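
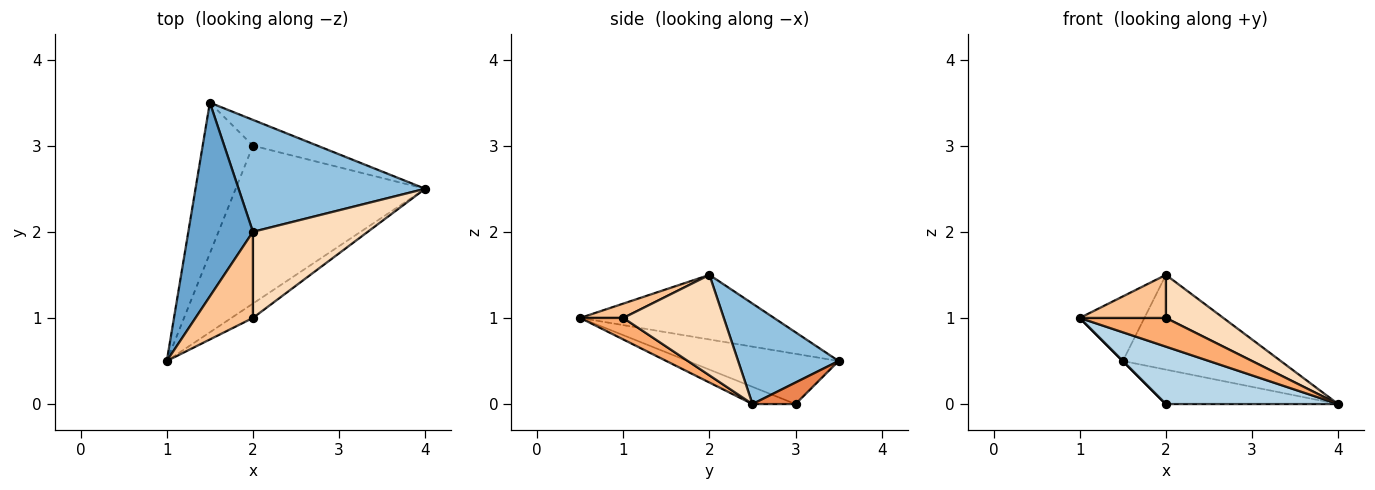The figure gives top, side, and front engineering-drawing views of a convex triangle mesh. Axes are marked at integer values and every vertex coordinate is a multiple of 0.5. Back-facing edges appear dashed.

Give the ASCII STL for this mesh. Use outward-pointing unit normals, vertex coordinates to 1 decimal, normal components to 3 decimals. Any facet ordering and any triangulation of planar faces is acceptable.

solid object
 facet normal -0.688 0.229 0.688
  outer loop
   vertex 2.0 2.0 1.5
   vertex 1.5 3.5 0.5
   vertex 1.0 0.5 1.0
  endloop
 endfacet
 facet normal 0.380 0.597 0.706
  outer loop
   vertex 2.0 2.0 1.5
   vertex 4.0 2.5 0.0
   vertex 1.5 3.5 0.5
  endloop
 endfacet
 facet normal -0.085 -0.341 -0.936
  outer loop
   vertex 2.0 3.0 0.0
   vertex 4.0 2.5 0.0
   vertex 1.0 0.5 1.0
  endloop
 endfacet
 facet normal -0.707 0.000 -0.707
  outer loop
   vertex 2.0 3.0 0.0
   vertex 1.0 0.5 1.0
   vertex 1.5 3.5 0.5
  endloop
 endfacet
 facet normal 0.196 0.784 -0.588
  outer loop
   vertex 2.0 3.0 0.0
   vertex 1.5 3.5 0.5
   vertex 4.0 2.5 0.0
  endloop
 endfacet
 facet normal 0.408 -0.816 -0.408
  outer loop
   vertex 2.0 1.0 1.0
   vertex 1.0 0.5 1.0
   vertex 4.0 2.5 0.0
  endloop
 endfacet
 facet normal 0.218 -0.436 0.873
  outer loop
   vertex 2.0 1.0 1.0
   vertex 2.0 2.0 1.5
   vertex 1.0 0.5 1.0
  endloop
 endfacet
 facet normal 0.616 -0.352 0.704
  outer loop
   vertex 2.0 1.0 1.0
   vertex 4.0 2.5 0.0
   vertex 2.0 2.0 1.5
  endloop
 endfacet
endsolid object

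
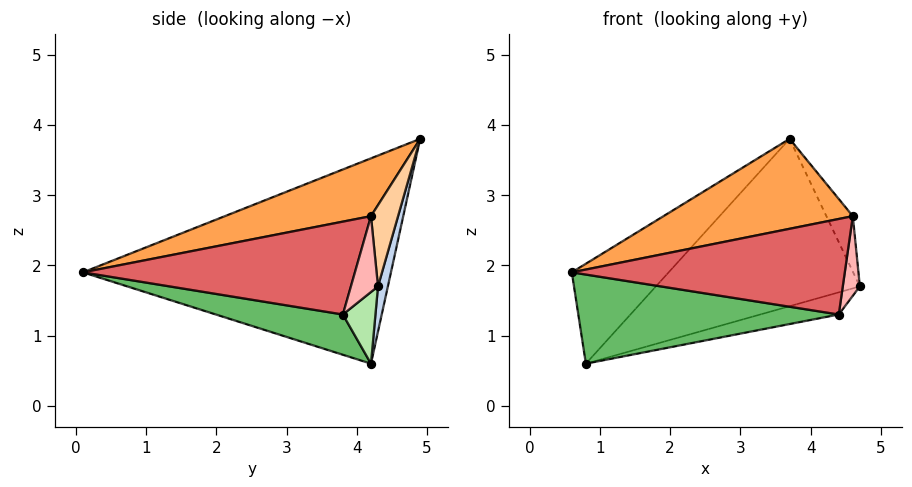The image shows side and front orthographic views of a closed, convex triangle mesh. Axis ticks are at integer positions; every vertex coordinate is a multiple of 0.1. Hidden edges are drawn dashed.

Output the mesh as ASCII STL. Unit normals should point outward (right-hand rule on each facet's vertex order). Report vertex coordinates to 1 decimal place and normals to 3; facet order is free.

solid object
 facet normal -0.745 0.234 0.624
  outer loop
   vertex 3.7 4.9 3.8
   vertex 0.8 4.2 0.6
   vertex 0.6 0.1 1.9
  endloop
 endfacet
 facet normal 0.047 0.966 -0.254
  outer loop
   vertex 3.7 4.9 3.8
   vertex 4.7 4.3 1.7
   vertex 0.8 4.2 0.6
  endloop
 endfacet
 facet normal 0.431 -0.559 0.708
  outer loop
   vertex 4.6 4.2 2.7
   vertex 3.7 4.9 3.8
   vertex 0.6 0.1 1.9
  endloop
 endfacet
 facet normal 0.709 0.691 0.140
  outer loop
   vertex 4.6 4.2 2.7
   vertex 4.7 4.3 1.7
   vertex 3.7 4.9 3.8
  endloop
 endfacet
 facet normal 0.149 -0.305 -0.940
  outer loop
   vertex 4.4 3.8 1.3
   vertex 0.6 0.1 1.9
   vertex 0.8 4.2 0.6
  endloop
 endfacet
 facet normal 0.218 0.526 -0.822
  outer loop
   vertex 4.4 3.8 1.3
   vertex 0.8 4.2 0.6
   vertex 4.7 4.3 1.7
  endloop
 endfacet
 facet normal 0.702 -0.705 0.101
  outer loop
   vertex 4.4 3.8 1.3
   vertex 4.6 4.2 2.7
   vertex 0.6 0.1 1.9
  endloop
 endfacet
 facet normal 0.846 -0.533 0.031
  outer loop
   vertex 4.4 3.8 1.3
   vertex 4.7 4.3 1.7
   vertex 4.6 4.2 2.7
  endloop
 endfacet
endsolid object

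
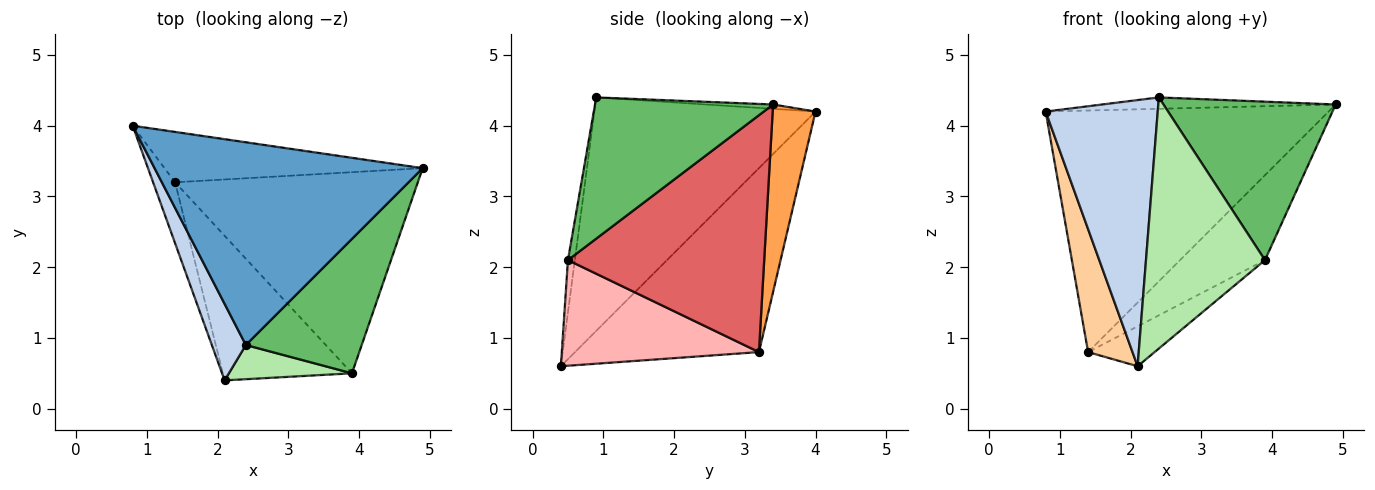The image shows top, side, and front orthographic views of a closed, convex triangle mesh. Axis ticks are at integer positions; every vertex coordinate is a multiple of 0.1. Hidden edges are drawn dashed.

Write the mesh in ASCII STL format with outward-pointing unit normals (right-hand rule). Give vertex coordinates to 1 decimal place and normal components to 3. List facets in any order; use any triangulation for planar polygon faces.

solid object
 facet normal -0.016 0.056 0.998
  outer loop
   vertex 2.4 0.9 4.4
   vertex 4.9 3.4 4.3
   vertex 0.8 4.0 4.2
  endloop
 endfacet
 facet normal -0.885 -0.448 0.129
  outer loop
   vertex 2.4 0.9 4.4
   vertex 0.8 4.0 4.2
   vertex 2.1 0.4 0.6
  endloop
 endfacet
 facet normal 0.147 0.968 -0.202
  outer loop
   vertex 1.4 3.2 0.8
   vertex 0.8 4.0 4.2
   vertex 4.9 3.4 4.3
  endloop
 endfacet
 facet normal -0.966 -0.233 -0.116
  outer loop
   vertex 1.4 3.2 0.8
   vertex 2.1 0.4 0.6
   vertex 0.8 4.0 4.2
  endloop
 endfacet
 facet normal 0.619 -0.599 0.508
  outer loop
   vertex 3.9 0.5 2.1
   vertex 4.9 3.4 4.3
   vertex 2.4 0.9 4.4
  endloop
 endfacet
 facet normal -0.057 -0.989 0.135
  outer loop
   vertex 3.9 0.5 2.1
   vertex 2.4 0.9 4.4
   vertex 2.1 0.4 0.6
  endloop
 endfacet
 facet normal 0.669 0.289 -0.685
  outer loop
   vertex 3.9 0.5 2.1
   vertex 1.4 3.2 0.8
   vertex 4.9 3.4 4.3
  endloop
 endfacet
 facet normal 0.619 0.209 -0.757
  outer loop
   vertex 3.9 0.5 2.1
   vertex 2.1 0.4 0.6
   vertex 1.4 3.2 0.8
  endloop
 endfacet
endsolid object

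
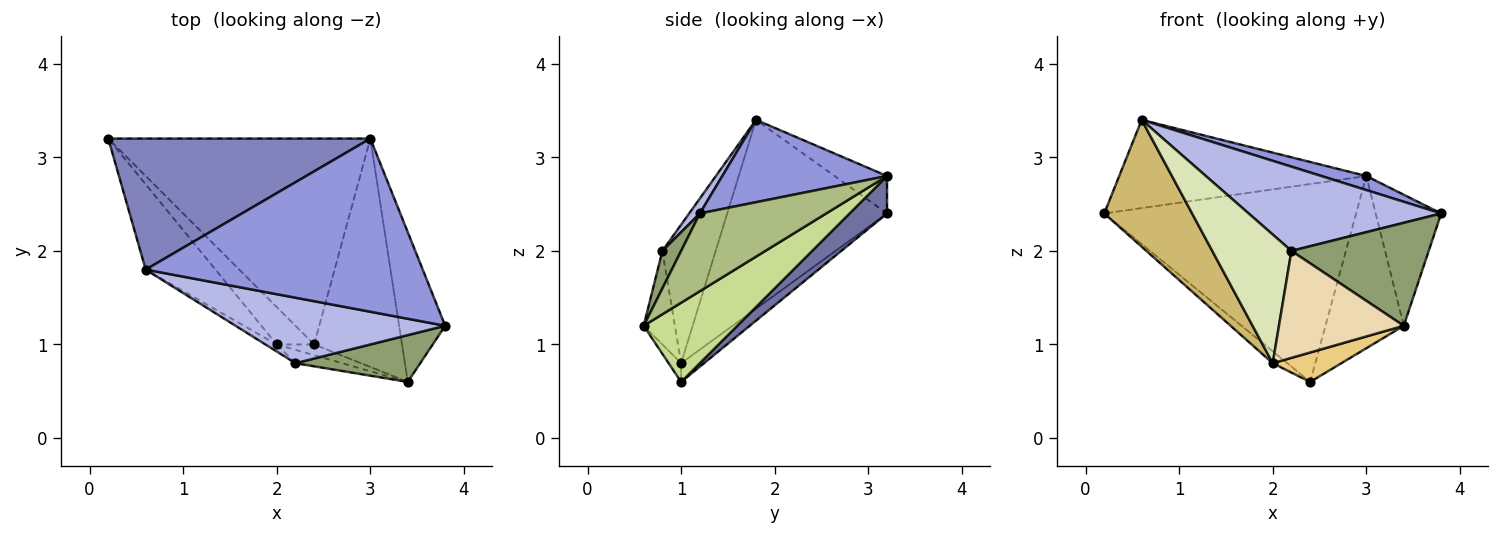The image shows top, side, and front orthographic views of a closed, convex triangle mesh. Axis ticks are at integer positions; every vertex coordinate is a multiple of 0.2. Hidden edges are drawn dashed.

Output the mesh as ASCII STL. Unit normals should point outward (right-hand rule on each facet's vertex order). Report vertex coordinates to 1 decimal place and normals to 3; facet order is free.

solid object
 facet normal 0.102 0.689 -0.717
  outer loop
   vertex 2.4 1.0 0.6
   vertex 0.2 3.2 2.4
   vertex 3.0 3.2 2.8
  endloop
 endfacet
 facet normal -0.118 0.555 0.824
  outer loop
   vertex 0.6 1.8 3.4
   vertex 3.0 3.2 2.8
   vertex 0.2 3.2 2.4
  endloop
 endfacet
 facet normal 0.284 -0.077 0.956
  outer loop
   vertex 0.6 1.8 3.4
   vertex 3.8 1.2 2.4
   vertex 3.0 3.2 2.8
  endloop
 endfacet
 facet normal 0.044 -0.789 0.613
  outer loop
   vertex 2.2 0.8 2.0
   vertex 3.8 1.2 2.4
   vertex 0.6 1.8 3.4
  endloop
 endfacet
 facet normal 0.123 -0.903 0.411
  outer loop
   vertex 3.4 0.6 1.2
   vertex 3.8 1.2 2.4
   vertex 2.2 0.8 2.0
  endloop
 endfacet
 facet normal 0.786 0.407 -0.466
  outer loop
   vertex 3.4 0.6 1.2
   vertex 3.0 3.2 2.8
   vertex 3.8 1.2 2.4
  endloop
 endfacet
 facet normal 0.584 0.489 -0.648
  outer loop
   vertex 3.4 0.6 1.2
   vertex 2.4 1.0 0.6
   vertex 3.0 3.2 2.8
  endloop
 endfacet
 facet normal -0.558 -0.829 -0.045
  outer loop
   vertex 2.0 1.0 0.8
   vertex 2.2 0.8 2.0
   vertex 0.6 1.8 3.4
  endloop
 endfacet
 facet normal -0.430 0.274 -0.860
  outer loop
   vertex 2.0 1.0 0.8
   vertex 0.2 3.2 2.4
   vertex 2.4 1.0 0.6
  endloop
 endfacet
 facet normal -0.834 -0.458 -0.308
  outer loop
   vertex 2.0 1.0 0.8
   vertex 0.6 1.8 3.4
   vertex 0.2 3.2 2.4
  endloop
 endfacet
 facet normal -0.168 -0.926 -0.337
  outer loop
   vertex 2.0 1.0 0.8
   vertex 2.4 1.0 0.6
   vertex 3.4 0.6 1.2
  endloop
 endfacet
 facet normal -0.241 -0.963 -0.120
  outer loop
   vertex 2.0 1.0 0.8
   vertex 3.4 0.6 1.2
   vertex 2.2 0.8 2.0
  endloop
 endfacet
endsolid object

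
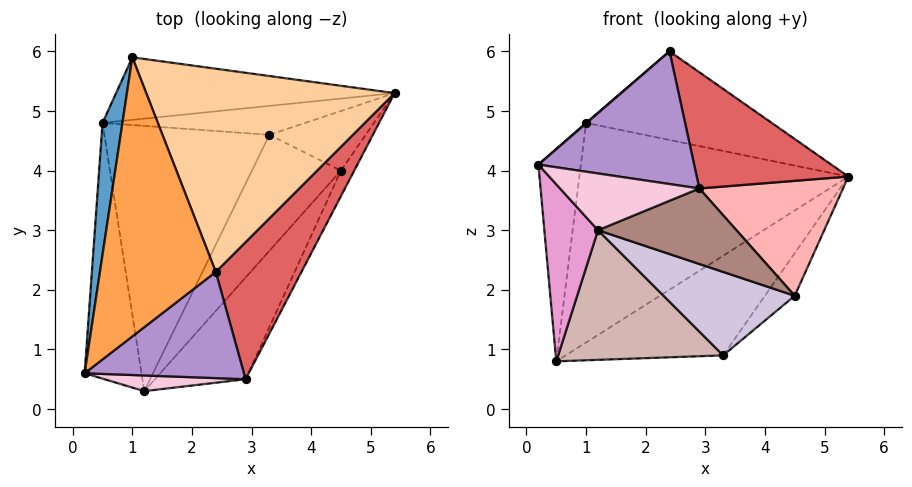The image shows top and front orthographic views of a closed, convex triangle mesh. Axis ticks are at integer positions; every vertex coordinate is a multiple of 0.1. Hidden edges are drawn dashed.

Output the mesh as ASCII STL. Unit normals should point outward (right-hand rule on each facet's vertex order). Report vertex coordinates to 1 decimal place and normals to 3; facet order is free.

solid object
 facet normal -0.987 0.138 0.085
  outer loop
   vertex 0.5 4.8 0.8
   vertex 0.2 0.6 4.1
   vertex 1.0 5.9 4.8
  endloop
 endfacet
 facet normal 0.075 0.959 -0.273
  outer loop
   vertex 0.5 4.8 0.8
   vertex 1.0 5.9 4.8
   vertex 5.4 5.3 3.9
  endloop
 endfacet
 facet normal -0.653 -0.001 0.757
  outer loop
   vertex 2.4 2.3 6.0
   vertex 1.0 5.9 4.8
   vertex 0.2 0.6 4.1
  endloop
 endfacet
 facet normal 0.235 0.388 0.891
  outer loop
   vertex 2.4 2.3 6.0
   vertex 5.4 5.3 3.9
   vertex 1.0 5.9 4.8
  endloop
 endfacet
 facet normal 0.078 0.957 -0.278
  outer loop
   vertex 3.3 4.6 0.9
   vertex 0.5 4.8 0.8
   vertex 5.4 5.3 3.9
  endloop
 endfacet
 facet normal 0.696 0.417 -0.584
  outer loop
   vertex 3.3 4.6 0.9
   vertex 5.4 5.3 3.9
   vertex 4.5 4.0 1.9
  endloop
 endfacet
 facet normal 0.763 -0.418 0.493
  outer loop
   vertex 2.9 0.5 3.7
   vertex 5.4 5.3 3.9
   vertex 2.4 2.3 6.0
  endloop
 endfacet
 facet normal 0.884 -0.456 -0.101
  outer loop
   vertex 2.9 0.5 3.7
   vertex 4.5 4.0 1.9
   vertex 5.4 5.3 3.9
  endloop
 endfacet
 facet normal 0.064 -0.779 0.624
  outer loop
   vertex 2.9 0.5 3.7
   vertex 2.4 2.3 6.0
   vertex 0.2 0.6 4.1
  endloop
 endfacet
 facet normal 0.359 -0.545 -0.758
  outer loop
   vertex 1.2 0.3 3.0
   vertex 3.3 4.6 0.9
   vertex 4.5 4.0 1.9
  endloop
 endfacet
 facet normal 0.372 -0.553 -0.745
  outer loop
   vertex 1.2 0.3 3.0
   vertex 4.5 4.0 1.9
   vertex 2.9 0.5 3.7
  endloop
 endfacet
 facet normal 0.001 -0.439 -0.898
  outer loop
   vertex 1.2 0.3 3.0
   vertex 0.5 4.8 0.8
   vertex 3.3 4.6 0.9
  endloop
 endfacet
 facet normal -0.732 -0.388 -0.560
  outer loop
   vertex 1.2 0.3 3.0
   vertex 0.2 0.6 4.1
   vertex 0.5 4.8 0.8
  endloop
 endfacet
 facet normal 0.004 -0.964 0.266
  outer loop
   vertex 1.2 0.3 3.0
   vertex 2.9 0.5 3.7
   vertex 0.2 0.6 4.1
  endloop
 endfacet
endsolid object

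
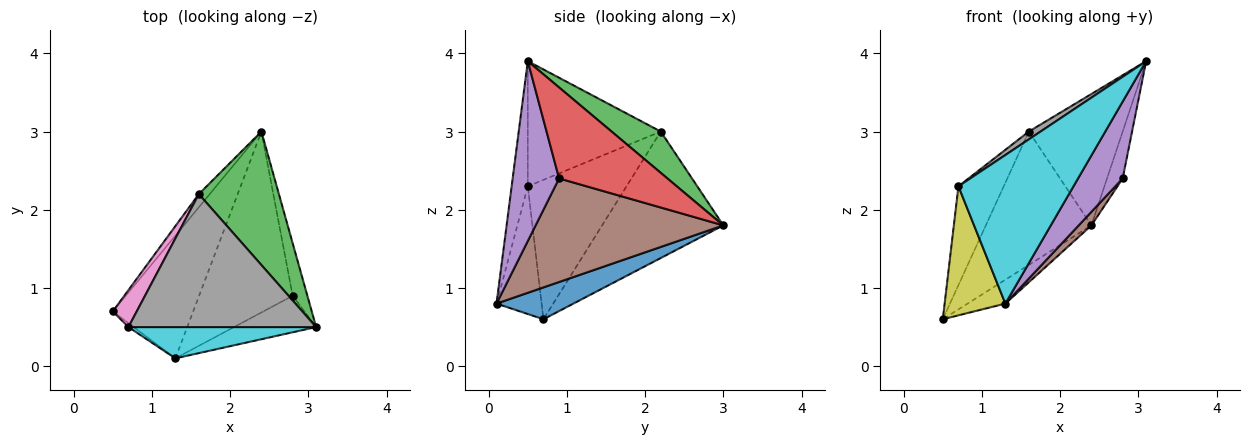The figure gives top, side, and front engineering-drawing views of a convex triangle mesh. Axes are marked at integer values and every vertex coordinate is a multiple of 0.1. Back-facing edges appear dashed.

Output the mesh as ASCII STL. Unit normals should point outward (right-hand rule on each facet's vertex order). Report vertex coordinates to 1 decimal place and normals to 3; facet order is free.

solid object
 facet normal 0.362 0.178 -0.915
  outer loop
   vertex 1.3 0.1 0.8
   vertex 0.5 0.7 0.6
   vertex 2.4 3.0 1.8
  endloop
 endfacet
 facet normal -0.753 0.655 -0.065
  outer loop
   vertex 1.6 2.2 3.0
   vertex 2.4 3.0 1.8
   vertex 0.5 0.7 0.6
  endloop
 endfacet
 facet normal 0.345 0.658 0.669
  outer loop
   vertex 1.6 2.2 3.0
   vertex 3.1 0.5 3.9
   vertex 2.4 3.0 1.8
  endloop
 endfacet
 facet normal 0.977 0.141 -0.158
  outer loop
   vertex 2.8 0.9 2.4
   vertex 2.4 3.0 1.8
   vertex 3.1 0.5 3.9
  endloop
 endfacet
 facet normal 0.685 -0.659 -0.313
  outer loop
   vertex 2.8 0.9 2.4
   vertex 3.1 0.5 3.9
   vertex 1.3 0.1 0.8
  endloop
 endfacet
 facet normal 0.741 -0.050 -0.670
  outer loop
   vertex 2.8 0.9 2.4
   vertex 1.3 0.1 0.8
   vertex 2.4 3.0 1.8
  endloop
 endfacet
 facet normal -0.898 0.412 0.154
  outer loop
   vertex 0.7 0.5 2.3
   vertex 1.6 2.2 3.0
   vertex 0.5 0.7 0.6
  endloop
 endfacet
 facet normal -0.554 -0.049 0.831
  outer loop
   vertex 0.7 0.5 2.3
   vertex 3.1 0.5 3.9
   vertex 1.6 2.2 3.0
  endloop
 endfacet
 facet normal -0.596 -0.803 -0.024
  outer loop
   vertex 0.7 0.5 2.3
   vertex 0.5 0.7 0.6
   vertex 1.3 0.1 0.8
  endloop
 endfacet
 facet normal -0.136 -0.969 0.204
  outer loop
   vertex 0.7 0.5 2.3
   vertex 1.3 0.1 0.8
   vertex 3.1 0.5 3.9
  endloop
 endfacet
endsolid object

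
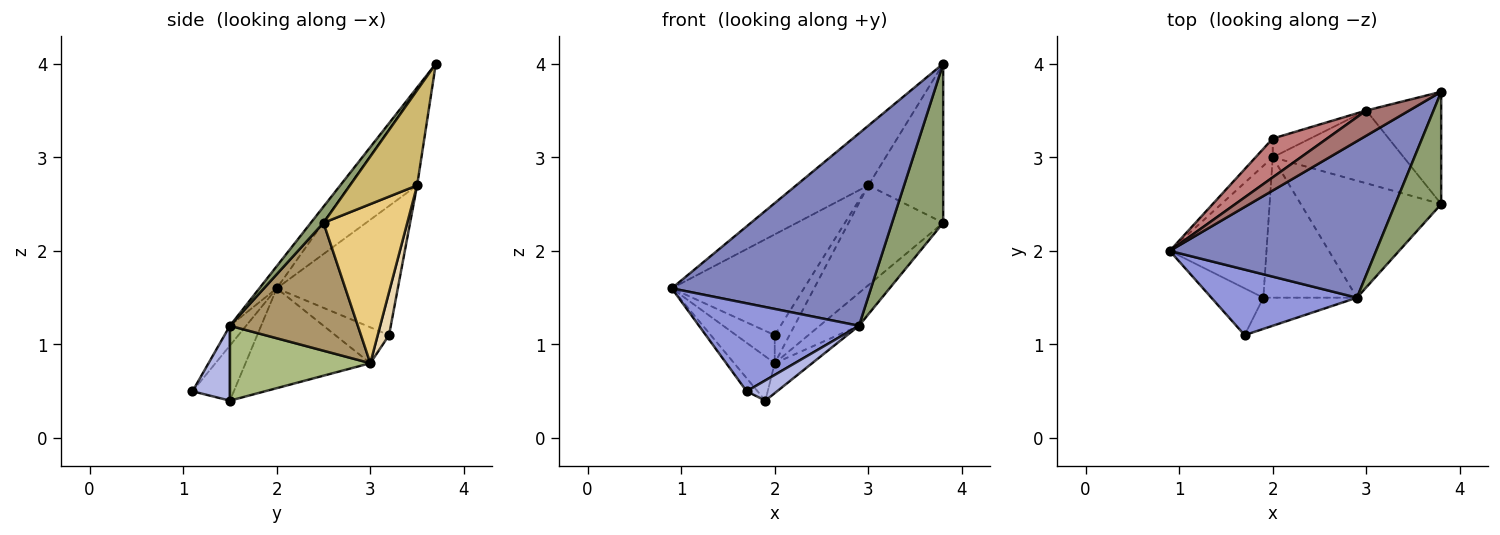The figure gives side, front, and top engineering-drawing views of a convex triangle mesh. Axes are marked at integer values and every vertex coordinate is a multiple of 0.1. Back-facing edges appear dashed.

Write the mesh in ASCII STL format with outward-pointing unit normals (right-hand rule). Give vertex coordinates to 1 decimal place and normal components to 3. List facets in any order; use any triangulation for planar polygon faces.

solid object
 facet normal -0.714 0.189 -0.674
  outer loop
   vertex 1.9 1.5 0.4
   vertex 1.7 1.1 0.5
   vertex 0.9 2.0 1.6
  endloop
 endfacet
 facet normal -0.068 -0.774 0.630
  outer loop
   vertex 2.9 1.5 1.2
   vertex 3.8 3.7 4.0
   vertex 0.9 2.0 1.6
  endloop
 endfacet
 facet normal -0.081 -0.799 0.595
  outer loop
   vertex 2.9 1.5 1.2
   vertex 0.9 2.0 1.6
   vertex 1.7 1.1 0.5
  endloop
 endfacet
 facet normal 0.557 -0.453 -0.696
  outer loop
   vertex 2.9 1.5 1.2
   vertex 1.7 1.1 0.5
   vertex 1.9 1.5 0.4
  endloop
 endfacet
 facet normal 0.199 -0.801 0.565
  outer loop
   vertex 3.8 2.5 2.3
   vertex 3.8 3.7 4.0
   vertex 2.9 1.5 1.2
  endloop
 endfacet
 facet normal 0.616 0.164 -0.770
  outer loop
   vertex 2.0 3.0 0.8
   vertex 2.9 1.5 1.2
   vertex 1.9 1.5 0.4
  endloop
 endfacet
 facet normal -0.699 0.227 -0.678
  outer loop
   vertex 2.0 3.0 0.8
   vertex 1.9 1.5 0.4
   vertex 0.9 2.0 1.6
  endloop
 endfacet
 facet normal -0.757 0.543 -0.362
  outer loop
   vertex 2.0 3.0 0.8
   vertex 0.9 2.0 1.6
   vertex 2.0 3.2 1.1
  endloop
 endfacet
 facet normal 0.660 0.203 -0.724
  outer loop
   vertex 2.0 3.0 0.8
   vertex 3.8 2.5 2.3
   vertex 2.9 1.5 1.2
  endloop
 endfacet
 facet normal 0.591 0.659 -0.465
  outer loop
   vertex 3.0 3.5 2.7
   vertex 3.8 3.7 4.0
   vertex 3.8 2.5 2.3
  endloop
 endfacet
 facet normal 0.582 0.657 -0.479
  outer loop
   vertex 3.0 3.5 2.7
   vertex 3.8 2.5 2.3
   vertex 2.0 3.0 0.8
  endloop
 endfacet
 facet normal 0.538 0.701 -0.468
  outer loop
   vertex 3.0 3.5 2.7
   vertex 2.0 3.0 0.8
   vertex 2.0 3.2 1.1
  endloop
 endfacet
 facet normal -0.653 0.698 0.294
  outer loop
   vertex 3.0 3.5 2.7
   vertex 0.9 2.0 1.6
   vertex 3.8 3.7 4.0
  endloop
 endfacet
 facet normal -0.650 0.709 0.273
  outer loop
   vertex 3.0 3.5 2.7
   vertex 2.0 3.2 1.1
   vertex 0.9 2.0 1.6
  endloop
 endfacet
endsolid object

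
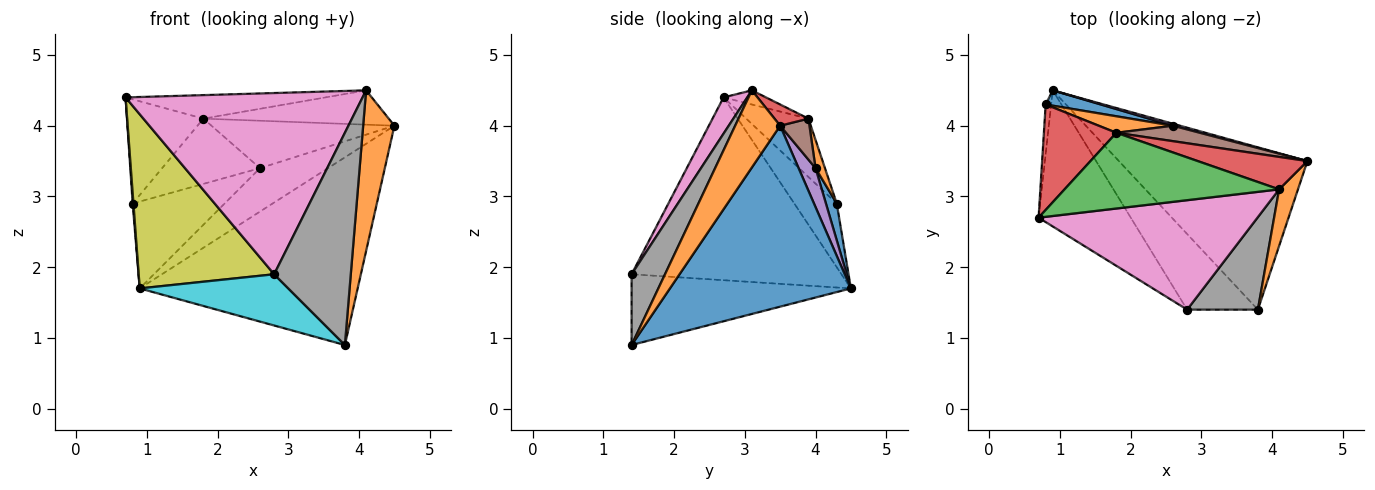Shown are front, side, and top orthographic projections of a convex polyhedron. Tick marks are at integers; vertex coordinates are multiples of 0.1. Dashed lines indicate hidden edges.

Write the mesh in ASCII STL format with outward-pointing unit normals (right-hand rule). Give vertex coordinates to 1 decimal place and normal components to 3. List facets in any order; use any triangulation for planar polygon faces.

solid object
 facet normal 0.532 0.640 -0.554
  outer loop
   vertex 0.9 4.5 1.7
   vertex 4.5 3.5 4.0
   vertex 3.8 1.4 0.9
  endloop
 endfacet
 facet normal 0.805 -0.559 0.197
  outer loop
   vertex 4.1 3.1 4.5
   vertex 3.8 1.4 0.9
   vertex 4.5 3.5 4.0
  endloop
 endfacet
 facet normal -0.063 0.296 0.953
  outer loop
   vertex 4.1 3.1 4.5
   vertex 1.8 3.9 4.1
   vertex 0.7 2.7 4.4
  endloop
 endfacet
 facet normal 0.132 0.720 0.681
  outer loop
   vertex 4.1 3.1 4.5
   vertex 4.5 3.5 4.0
   vertex 1.8 3.9 4.1
  endloop
 endfacet
 facet normal 0.241 0.969 0.044
  outer loop
   vertex 2.6 4.0 3.4
   vertex 4.5 3.5 4.0
   vertex 0.9 4.5 1.7
  endloop
 endfacet
 facet normal 0.151 0.940 0.306
  outer loop
   vertex 2.6 4.0 3.4
   vertex 1.8 3.9 4.1
   vertex 4.5 3.5 4.0
  endloop
 endfacet
 facet normal 0.085 -0.853 0.515
  outer loop
   vertex 2.8 1.4 1.9
   vertex 4.1 3.1 4.5
   vertex 0.7 2.7 4.4
  endloop
 endfacet
 facet normal 0.371 -0.851 0.371
  outer loop
   vertex 2.8 1.4 1.9
   vertex 3.8 1.4 0.9
   vertex 4.1 3.1 4.5
  endloop
 endfacet
 facet normal -0.774 -0.499 -0.390
  outer loop
   vertex 2.8 1.4 1.9
   vertex 0.7 2.7 4.4
   vertex 0.9 4.5 1.7
  endloop
 endfacet
 facet normal -0.638 -0.432 -0.638
  outer loop
   vertex 2.8 1.4 1.9
   vertex 0.9 4.5 1.7
   vertex 3.8 1.4 0.9
  endloop
 endfacet
 facet normal 0.115 0.978 0.173
  outer loop
   vertex 0.8 4.3 2.9
   vertex 2.6 4.0 3.4
   vertex 0.9 4.5 1.7
  endloop
 endfacet
 facet normal 0.093 0.965 0.244
  outer loop
   vertex 0.8 4.3 2.9
   vertex 1.8 3.9 4.1
   vertex 2.6 4.0 3.4
  endloop
 endfacet
 facet normal -0.996 -0.018 -0.086
  outer loop
   vertex 0.8 4.3 2.9
   vertex 0.9 4.5 1.7
   vertex 0.7 2.7 4.4
  endloop
 endfacet
 facet normal -0.497 0.610 0.617
  outer loop
   vertex 0.8 4.3 2.9
   vertex 0.7 2.7 4.4
   vertex 1.8 3.9 4.1
  endloop
 endfacet
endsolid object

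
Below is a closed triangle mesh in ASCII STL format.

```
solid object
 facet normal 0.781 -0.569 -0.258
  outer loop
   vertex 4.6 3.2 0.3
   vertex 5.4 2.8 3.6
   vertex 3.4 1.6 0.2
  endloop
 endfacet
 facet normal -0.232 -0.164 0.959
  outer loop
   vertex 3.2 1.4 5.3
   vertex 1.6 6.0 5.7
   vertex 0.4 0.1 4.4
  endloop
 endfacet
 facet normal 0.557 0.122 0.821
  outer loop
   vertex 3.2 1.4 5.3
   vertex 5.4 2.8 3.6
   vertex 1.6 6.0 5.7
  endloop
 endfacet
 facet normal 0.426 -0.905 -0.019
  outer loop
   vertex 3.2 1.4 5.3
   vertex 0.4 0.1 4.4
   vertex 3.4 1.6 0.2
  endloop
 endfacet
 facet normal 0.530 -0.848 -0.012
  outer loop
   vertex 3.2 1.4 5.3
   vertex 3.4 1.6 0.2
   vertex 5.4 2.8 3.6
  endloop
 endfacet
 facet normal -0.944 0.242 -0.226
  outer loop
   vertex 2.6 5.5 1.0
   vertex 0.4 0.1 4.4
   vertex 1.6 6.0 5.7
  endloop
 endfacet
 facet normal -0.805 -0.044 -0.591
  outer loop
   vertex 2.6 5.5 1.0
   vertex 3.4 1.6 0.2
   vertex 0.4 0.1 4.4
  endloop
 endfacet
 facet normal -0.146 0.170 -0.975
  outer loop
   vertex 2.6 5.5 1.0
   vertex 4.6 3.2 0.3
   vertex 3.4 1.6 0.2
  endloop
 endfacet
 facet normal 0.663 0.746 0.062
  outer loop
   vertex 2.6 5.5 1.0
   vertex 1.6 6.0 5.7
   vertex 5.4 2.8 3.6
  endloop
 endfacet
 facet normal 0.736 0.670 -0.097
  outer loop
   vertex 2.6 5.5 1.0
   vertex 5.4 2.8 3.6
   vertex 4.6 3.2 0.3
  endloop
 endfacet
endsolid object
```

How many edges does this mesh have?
15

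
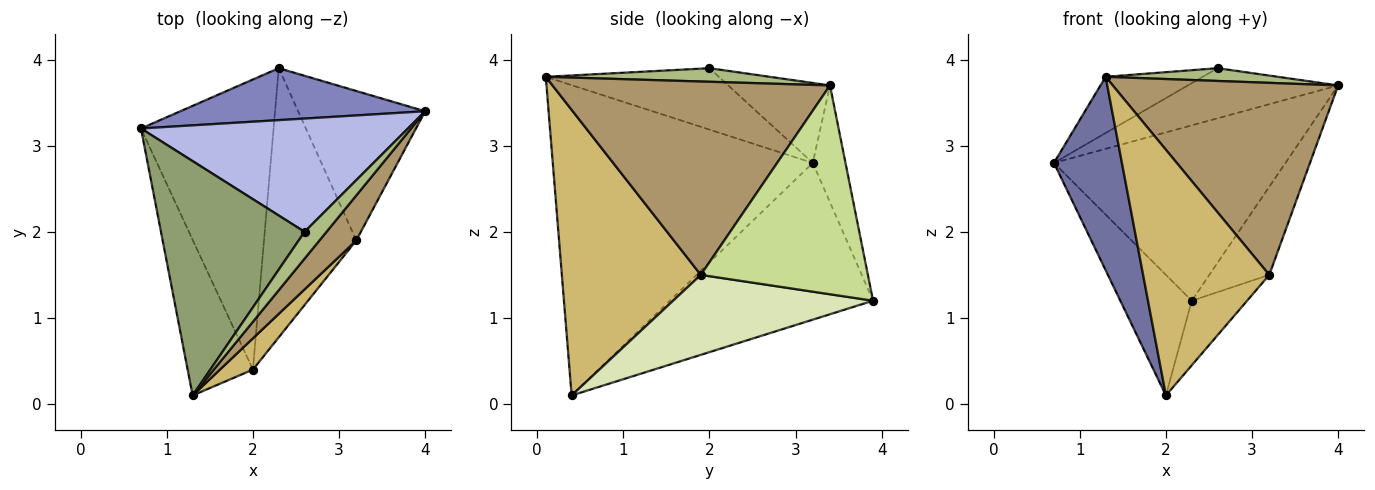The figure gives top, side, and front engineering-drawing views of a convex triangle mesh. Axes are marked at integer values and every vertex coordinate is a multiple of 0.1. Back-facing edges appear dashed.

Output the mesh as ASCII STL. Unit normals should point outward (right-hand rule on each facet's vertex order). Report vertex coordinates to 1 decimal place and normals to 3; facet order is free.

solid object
 facet normal -0.948 -0.248 -0.199
  outer loop
   vertex 2.0 0.4 0.1
   vertex 1.3 0.1 3.8
   vertex 0.7 3.2 2.8
  endloop
 endfacet
 facet normal -0.134 0.950 0.281
  outer loop
   vertex 2.3 3.9 1.2
   vertex 0.7 3.2 2.8
   vertex 4.0 3.4 3.7
  endloop
 endfacet
 facet normal -0.737 0.259 -0.624
  outer loop
   vertex 2.3 3.9 1.2
   vertex 2.0 0.4 0.1
   vertex 0.7 3.2 2.8
  endloop
 endfacet
 facet normal -0.264 0.390 0.882
  outer loop
   vertex 2.6 2.0 3.9
   vertex 4.0 3.4 3.7
   vertex 0.7 3.2 2.8
  endloop
 endfacet
 facet normal -0.384 0.215 0.898
  outer loop
   vertex 2.6 2.0 3.9
   vertex 0.7 3.2 2.8
   vertex 1.3 0.1 3.8
  endloop
 endfacet
 facet normal 0.488 -0.375 0.788
  outer loop
   vertex 2.6 2.0 3.9
   vertex 1.3 0.1 3.8
   vertex 4.0 3.4 3.7
  endloop
 endfacet
 facet normal 0.817 0.293 -0.497
  outer loop
   vertex 3.2 1.9 1.5
   vertex 2.3 3.9 1.2
   vertex 4.0 3.4 3.7
  endloop
 endfacet
 facet normal 0.644 0.178 -0.744
  outer loop
   vertex 3.2 1.9 1.5
   vertex 2.0 0.4 0.1
   vertex 2.3 3.9 1.2
  endloop
 endfacet
 facet normal 0.768 -0.624 0.146
  outer loop
   vertex 3.2 1.9 1.5
   vertex 4.0 3.4 3.7
   vertex 1.3 0.1 3.8
  endloop
 endfacet
 facet normal 0.738 -0.670 0.085
  outer loop
   vertex 3.2 1.9 1.5
   vertex 1.3 0.1 3.8
   vertex 2.0 0.4 0.1
  endloop
 endfacet
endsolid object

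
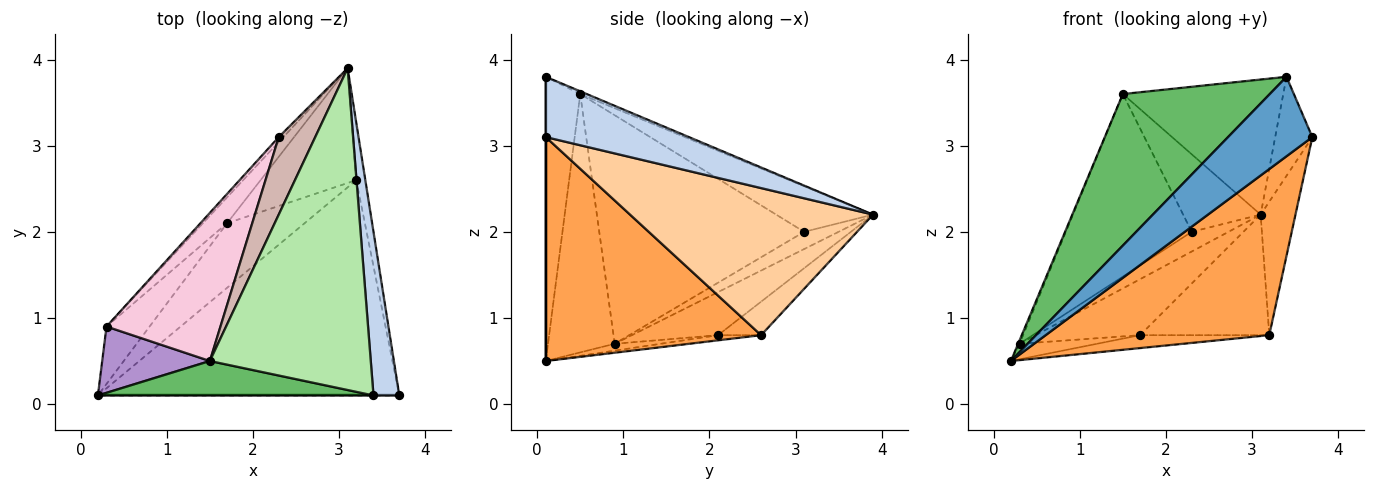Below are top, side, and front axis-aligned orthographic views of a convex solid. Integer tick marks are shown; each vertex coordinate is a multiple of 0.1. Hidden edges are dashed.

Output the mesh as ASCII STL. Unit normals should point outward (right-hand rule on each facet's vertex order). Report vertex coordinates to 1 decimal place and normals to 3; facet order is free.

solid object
 facet normal 0.000 -1.000 0.000
  outer loop
   vertex 3.4 0.1 3.8
   vertex 0.2 0.1 0.5
   vertex 3.7 0.1 3.1
  endloop
 endfacet
 facet normal 0.894 0.232 0.383
  outer loop
   vertex 3.4 0.1 3.8
   vertex 3.7 0.1 3.1
   vertex 3.1 3.9 2.2
  endloop
 endfacet
 facet normal 0.507 -0.526 -0.682
  outer loop
   vertex 3.2 2.6 0.8
   vertex 3.7 0.1 3.1
   vertex 0.2 0.1 0.5
  endloop
 endfacet
 facet normal 0.988 0.142 -0.061
  outer loop
   vertex 3.2 2.6 0.8
   vertex 3.1 3.9 2.2
   vertex 3.7 0.1 3.1
  endloop
 endfacet
 facet normal -0.223 -0.951 0.216
  outer loop
   vertex 1.5 0.5 3.6
   vertex 0.2 0.1 0.5
   vertex 3.4 0.1 3.8
  endloop
 endfacet
 facet normal -0.016 0.387 0.922
  outer loop
   vertex 1.5 0.5 3.6
   vertex 3.4 0.1 3.8
   vertex 3.1 3.9 2.2
  endloop
 endfacet
 facet normal -0.065 0.196 -0.978
  outer loop
   vertex 1.7 2.1 0.8
   vertex 3.2 2.6 0.8
   vertex 0.2 0.1 0.5
  endloop
 endfacet
 facet normal -0.235 0.704 -0.670
  outer loop
   vertex 1.7 2.1 0.8
   vertex 3.1 3.9 2.2
   vertex 3.2 2.6 0.8
  endloop
 endfacet
 facet normal -0.923 0.019 0.385
  outer loop
   vertex 0.3 0.9 0.7
   vertex 0.2 0.1 0.5
   vertex 1.5 0.5 3.6
  endloop
 endfacet
 facet normal -0.153 0.258 -0.954
  outer loop
   vertex 0.3 0.9 0.7
   vertex 1.7 2.1 0.8
   vertex 0.2 0.1 0.5
  endloop
 endfacet
 facet normal -0.599 0.727 -0.336
  outer loop
   vertex 0.3 0.9 0.7
   vertex 3.1 3.9 2.2
   vertex 1.7 2.1 0.8
  endloop
 endfacet
 facet normal -0.662 0.530 0.530
  outer loop
   vertex 2.3 3.1 2.0
   vertex 1.5 0.5 3.6
   vertex 3.1 3.9 2.2
  endloop
 endfacet
 facet normal -0.673 0.718 -0.179
  outer loop
   vertex 2.3 3.1 2.0
   vertex 3.1 3.9 2.2
   vertex 0.3 0.9 0.7
  endloop
 endfacet
 facet normal -0.784 0.482 0.391
  outer loop
   vertex 2.3 3.1 2.0
   vertex 0.3 0.9 0.7
   vertex 1.5 0.5 3.6
  endloop
 endfacet
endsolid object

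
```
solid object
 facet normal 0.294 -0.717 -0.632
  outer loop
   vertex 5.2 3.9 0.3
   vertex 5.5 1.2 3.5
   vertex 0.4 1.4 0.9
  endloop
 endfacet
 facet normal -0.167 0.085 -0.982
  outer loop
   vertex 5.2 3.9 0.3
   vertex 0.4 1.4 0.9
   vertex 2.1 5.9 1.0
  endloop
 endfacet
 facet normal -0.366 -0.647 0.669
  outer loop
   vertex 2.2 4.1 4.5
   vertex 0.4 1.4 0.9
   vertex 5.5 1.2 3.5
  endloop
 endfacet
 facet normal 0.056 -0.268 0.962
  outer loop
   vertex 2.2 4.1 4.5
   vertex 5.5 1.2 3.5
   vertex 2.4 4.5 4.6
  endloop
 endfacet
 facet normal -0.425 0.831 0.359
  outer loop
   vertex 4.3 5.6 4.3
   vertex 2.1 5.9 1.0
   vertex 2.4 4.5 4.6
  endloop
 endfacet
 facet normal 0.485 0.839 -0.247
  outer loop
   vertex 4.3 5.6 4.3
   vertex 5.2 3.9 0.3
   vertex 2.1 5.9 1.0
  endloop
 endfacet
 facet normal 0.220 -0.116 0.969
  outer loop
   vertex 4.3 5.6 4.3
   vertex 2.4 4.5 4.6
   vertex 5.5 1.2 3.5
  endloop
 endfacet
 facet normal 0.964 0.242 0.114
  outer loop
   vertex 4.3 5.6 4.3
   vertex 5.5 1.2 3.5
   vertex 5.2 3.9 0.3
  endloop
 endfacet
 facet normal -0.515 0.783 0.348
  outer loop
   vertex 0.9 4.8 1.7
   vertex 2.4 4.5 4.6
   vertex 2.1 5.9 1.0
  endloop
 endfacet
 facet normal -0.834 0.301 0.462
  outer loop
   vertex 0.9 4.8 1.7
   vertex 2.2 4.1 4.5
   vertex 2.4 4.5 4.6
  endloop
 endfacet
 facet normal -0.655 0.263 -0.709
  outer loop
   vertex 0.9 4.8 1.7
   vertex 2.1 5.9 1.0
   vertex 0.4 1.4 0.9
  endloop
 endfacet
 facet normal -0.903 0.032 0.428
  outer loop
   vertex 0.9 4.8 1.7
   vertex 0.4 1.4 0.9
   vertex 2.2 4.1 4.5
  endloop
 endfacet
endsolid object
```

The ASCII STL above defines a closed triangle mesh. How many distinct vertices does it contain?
8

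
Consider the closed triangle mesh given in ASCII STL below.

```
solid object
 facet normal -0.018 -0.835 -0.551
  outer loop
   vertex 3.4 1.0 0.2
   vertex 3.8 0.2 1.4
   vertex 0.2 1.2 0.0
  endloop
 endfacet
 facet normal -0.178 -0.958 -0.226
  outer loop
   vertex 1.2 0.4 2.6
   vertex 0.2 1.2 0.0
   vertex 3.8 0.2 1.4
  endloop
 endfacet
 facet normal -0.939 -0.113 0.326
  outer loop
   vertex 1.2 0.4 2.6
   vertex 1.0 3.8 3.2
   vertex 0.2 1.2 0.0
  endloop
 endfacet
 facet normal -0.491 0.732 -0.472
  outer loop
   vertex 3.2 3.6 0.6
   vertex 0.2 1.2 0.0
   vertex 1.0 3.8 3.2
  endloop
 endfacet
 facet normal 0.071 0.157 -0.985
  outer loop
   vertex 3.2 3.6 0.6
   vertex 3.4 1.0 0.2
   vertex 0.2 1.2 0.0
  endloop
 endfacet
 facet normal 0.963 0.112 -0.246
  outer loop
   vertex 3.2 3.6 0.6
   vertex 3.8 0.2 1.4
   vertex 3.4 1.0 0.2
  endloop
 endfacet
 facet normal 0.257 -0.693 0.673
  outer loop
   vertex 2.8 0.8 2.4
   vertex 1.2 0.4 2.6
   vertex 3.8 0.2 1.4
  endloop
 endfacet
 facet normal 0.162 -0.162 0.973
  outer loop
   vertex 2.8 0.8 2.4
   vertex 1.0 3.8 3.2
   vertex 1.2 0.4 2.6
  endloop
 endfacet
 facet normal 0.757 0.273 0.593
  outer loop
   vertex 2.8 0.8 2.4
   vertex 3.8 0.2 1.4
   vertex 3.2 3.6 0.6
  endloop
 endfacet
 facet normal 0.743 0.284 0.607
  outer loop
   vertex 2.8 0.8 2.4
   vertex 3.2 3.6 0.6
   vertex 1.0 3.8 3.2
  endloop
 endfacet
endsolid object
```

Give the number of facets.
10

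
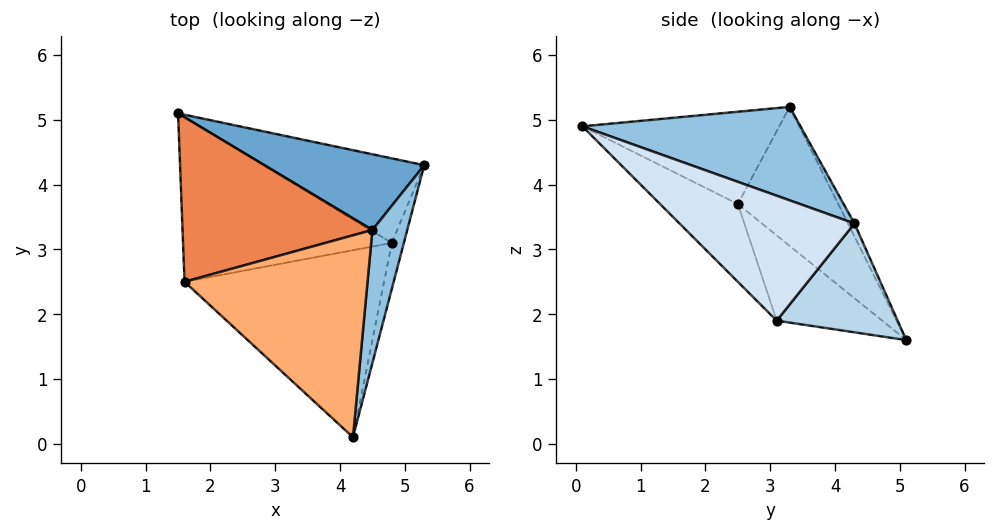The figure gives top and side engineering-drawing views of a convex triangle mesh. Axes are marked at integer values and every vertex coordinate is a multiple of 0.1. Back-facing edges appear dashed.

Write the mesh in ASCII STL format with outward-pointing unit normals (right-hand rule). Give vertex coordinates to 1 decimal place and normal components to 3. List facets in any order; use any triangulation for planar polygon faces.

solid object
 facet normal -0.038 0.881 0.472
  outer loop
   vertex 4.5 3.3 5.2
   vertex 5.3 4.3 3.4
   vertex 1.5 5.1 1.6
  endloop
 endfacet
 facet normal 0.930 -0.120 0.347
  outer loop
   vertex 4.5 3.3 5.2
   vertex 4.2 0.1 4.9
   vertex 5.3 4.3 3.4
  endloop
 endfacet
 facet normal 0.438 0.625 -0.646
  outer loop
   vertex 4.8 3.1 1.9
   vertex 1.5 5.1 1.6
   vertex 5.3 4.3 3.4
  endloop
 endfacet
 facet normal 0.955 -0.283 -0.092
  outer loop
   vertex 4.8 3.1 1.9
   vertex 5.3 4.3 3.4
   vertex 4.2 0.1 4.9
  endloop
 endfacet
 facet normal -0.500 0.532 0.683
  outer loop
   vertex 1.6 2.5 3.7
   vertex 4.5 3.3 5.2
   vertex 1.5 5.1 1.6
  endloop
 endfacet
 facet normal -0.450 -0.041 0.892
  outer loop
   vertex 1.6 2.5 3.7
   vertex 4.2 0.1 4.9
   vertex 4.5 3.3 5.2
  endloop
 endfacet
 facet normal -0.300 -0.606 -0.736
  outer loop
   vertex 1.6 2.5 3.7
   vertex 1.5 5.1 1.6
   vertex 4.8 3.1 1.9
  endloop
 endfacet
 facet normal -0.275 -0.652 -0.707
  outer loop
   vertex 1.6 2.5 3.7
   vertex 4.8 3.1 1.9
   vertex 4.2 0.1 4.9
  endloop
 endfacet
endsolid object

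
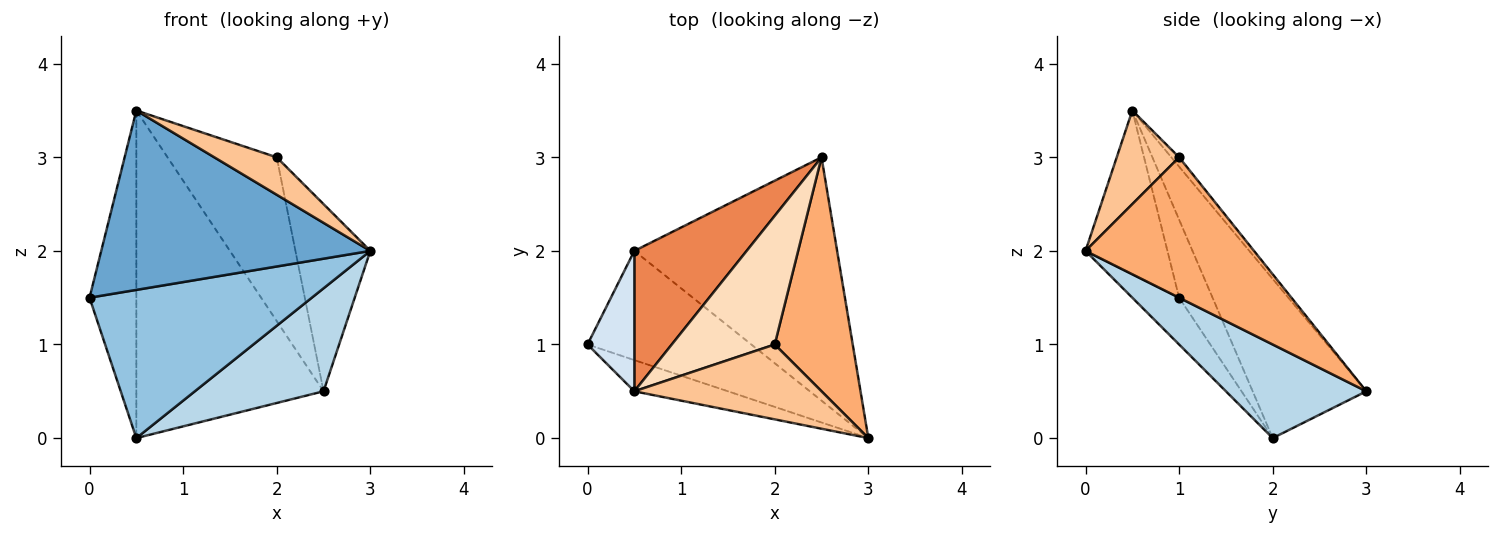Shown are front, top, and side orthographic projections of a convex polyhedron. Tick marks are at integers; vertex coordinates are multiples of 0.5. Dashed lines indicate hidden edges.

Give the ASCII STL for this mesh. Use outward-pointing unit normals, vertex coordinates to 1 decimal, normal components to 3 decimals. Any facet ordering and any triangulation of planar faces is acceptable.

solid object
 facet normal -0.287 -0.944 -0.164
  outer loop
   vertex 0.5 0.5 3.5
   vertex 0.0 1.0 1.5
   vertex 3.0 0.0 2.0
  endloop
 endfacet
 facet normal -0.167 -0.794 -0.585
  outer loop
   vertex 0.5 2.0 0.0
   vertex 3.0 0.0 2.0
   vertex 0.0 1.0 1.5
  endloop
 endfacet
 facet normal 0.391 -0.359 -0.848
  outer loop
   vertex 0.5 2.0 0.0
   vertex 2.5 3.0 0.5
   vertex 3.0 0.0 2.0
  endloop
 endfacet
 facet normal -0.549 0.768 0.329
  outer loop
   vertex 0.5 2.0 0.0
   vertex 0.0 1.0 1.5
   vertex 0.5 0.5 3.5
  endloop
 endfacet
 facet normal -0.487 0.803 0.344
  outer loop
   vertex 0.5 2.0 0.0
   vertex 0.5 0.5 3.5
   vertex 2.5 3.0 0.5
  endloop
 endfacet
 facet normal 0.815 0.362 0.453
  outer loop
   vertex 2.0 1.0 3.0
   vertex 3.0 0.0 2.0
   vertex 2.5 3.0 0.5
  endloop
 endfacet
 facet normal 0.408 -0.408 0.816
  outer loop
   vertex 2.0 1.0 3.0
   vertex 0.5 0.5 3.5
   vertex 3.0 0.0 2.0
  endloop
 endfacet
 facet normal -0.056 0.785 0.617
  outer loop
   vertex 2.0 1.0 3.0
   vertex 2.5 3.0 0.5
   vertex 0.5 0.5 3.5
  endloop
 endfacet
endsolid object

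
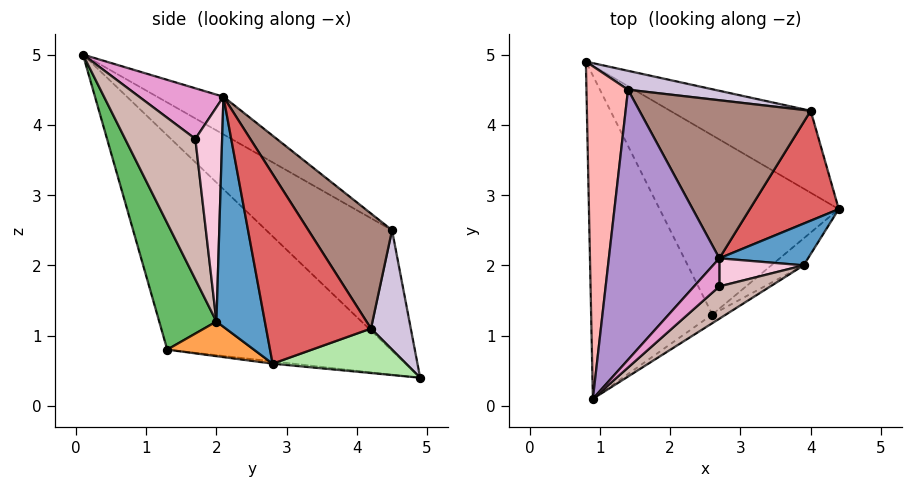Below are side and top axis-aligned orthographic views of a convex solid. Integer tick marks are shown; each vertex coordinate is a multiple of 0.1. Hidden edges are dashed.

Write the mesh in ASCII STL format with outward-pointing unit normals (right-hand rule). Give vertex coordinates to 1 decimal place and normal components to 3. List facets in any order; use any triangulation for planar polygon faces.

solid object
 facet normal 0.890 -0.299 0.343
  outer loop
   vertex 2.7 2.1 4.4
   vertex 3.9 2.0 1.2
   vertex 4.4 2.8 0.6
  endloop
 endfacet
 facet normal -0.013 -0.117 -0.993
  outer loop
   vertex 2.6 1.3 0.8
   vertex 0.8 4.9 0.4
   vertex 4.4 2.8 0.6
  endloop
 endfacet
 facet normal 0.525 -0.696 -0.490
  outer loop
   vertex 2.6 1.3 0.8
   vertex 4.4 2.8 0.6
   vertex 3.9 2.0 1.2
  endloop
 endfacet
 facet normal -0.782 -0.440 -0.442
  outer loop
   vertex 2.6 1.3 0.8
   vertex 0.9 0.1 5.0
   vertex 0.8 4.9 0.4
  endloop
 endfacet
 facet normal 0.486 -0.872 -0.053
  outer loop
   vertex 2.6 1.3 0.8
   vertex 3.9 2.0 1.2
   vertex 0.9 0.1 5.0
  endloop
 endfacet
 facet normal 0.278 0.392 -0.877
  outer loop
   vertex 4.0 4.2 1.1
   vertex 4.4 2.8 0.6
   vertex 0.8 4.9 0.4
  endloop
 endfacet
 facet normal 0.900 0.106 0.422
  outer loop
   vertex 4.0 4.2 1.1
   vertex 2.7 2.1 4.4
   vertex 4.4 2.8 0.6
  endloop
 endfacet
 facet normal -0.907 0.281 0.313
  outer loop
   vertex 1.4 4.5 2.5
   vertex 0.8 4.9 0.4
   vertex 0.9 0.1 5.0
  endloop
 endfacet
 facet normal -0.280 0.498 0.821
  outer loop
   vertex 1.4 4.5 2.5
   vertex 0.9 0.1 5.0
   vertex 2.7 2.1 4.4
  endloop
 endfacet
 facet normal 0.184 0.974 0.133
  outer loop
   vertex 1.4 4.5 2.5
   vertex 4.0 4.2 1.1
   vertex 0.8 4.9 0.4
  endloop
 endfacet
 facet normal 0.402 0.692 0.599
  outer loop
   vertex 1.4 4.5 2.5
   vertex 2.7 2.1 4.4
   vertex 4.0 4.2 1.1
  endloop
 endfacet
 facet normal 0.733 -0.625 0.266
  outer loop
   vertex 2.7 1.7 3.8
   vertex 0.9 0.1 5.0
   vertex 3.9 2.0 1.2
  endloop
 endfacet
 facet normal 0.743 -0.557 0.371
  outer loop
   vertex 2.7 1.7 3.8
   vertex 2.7 2.1 4.4
   vertex 0.9 0.1 5.0
  endloop
 endfacet
 facet normal 0.816 -0.481 0.321
  outer loop
   vertex 2.7 1.7 3.8
   vertex 3.9 2.0 1.2
   vertex 2.7 2.1 4.4
  endloop
 endfacet
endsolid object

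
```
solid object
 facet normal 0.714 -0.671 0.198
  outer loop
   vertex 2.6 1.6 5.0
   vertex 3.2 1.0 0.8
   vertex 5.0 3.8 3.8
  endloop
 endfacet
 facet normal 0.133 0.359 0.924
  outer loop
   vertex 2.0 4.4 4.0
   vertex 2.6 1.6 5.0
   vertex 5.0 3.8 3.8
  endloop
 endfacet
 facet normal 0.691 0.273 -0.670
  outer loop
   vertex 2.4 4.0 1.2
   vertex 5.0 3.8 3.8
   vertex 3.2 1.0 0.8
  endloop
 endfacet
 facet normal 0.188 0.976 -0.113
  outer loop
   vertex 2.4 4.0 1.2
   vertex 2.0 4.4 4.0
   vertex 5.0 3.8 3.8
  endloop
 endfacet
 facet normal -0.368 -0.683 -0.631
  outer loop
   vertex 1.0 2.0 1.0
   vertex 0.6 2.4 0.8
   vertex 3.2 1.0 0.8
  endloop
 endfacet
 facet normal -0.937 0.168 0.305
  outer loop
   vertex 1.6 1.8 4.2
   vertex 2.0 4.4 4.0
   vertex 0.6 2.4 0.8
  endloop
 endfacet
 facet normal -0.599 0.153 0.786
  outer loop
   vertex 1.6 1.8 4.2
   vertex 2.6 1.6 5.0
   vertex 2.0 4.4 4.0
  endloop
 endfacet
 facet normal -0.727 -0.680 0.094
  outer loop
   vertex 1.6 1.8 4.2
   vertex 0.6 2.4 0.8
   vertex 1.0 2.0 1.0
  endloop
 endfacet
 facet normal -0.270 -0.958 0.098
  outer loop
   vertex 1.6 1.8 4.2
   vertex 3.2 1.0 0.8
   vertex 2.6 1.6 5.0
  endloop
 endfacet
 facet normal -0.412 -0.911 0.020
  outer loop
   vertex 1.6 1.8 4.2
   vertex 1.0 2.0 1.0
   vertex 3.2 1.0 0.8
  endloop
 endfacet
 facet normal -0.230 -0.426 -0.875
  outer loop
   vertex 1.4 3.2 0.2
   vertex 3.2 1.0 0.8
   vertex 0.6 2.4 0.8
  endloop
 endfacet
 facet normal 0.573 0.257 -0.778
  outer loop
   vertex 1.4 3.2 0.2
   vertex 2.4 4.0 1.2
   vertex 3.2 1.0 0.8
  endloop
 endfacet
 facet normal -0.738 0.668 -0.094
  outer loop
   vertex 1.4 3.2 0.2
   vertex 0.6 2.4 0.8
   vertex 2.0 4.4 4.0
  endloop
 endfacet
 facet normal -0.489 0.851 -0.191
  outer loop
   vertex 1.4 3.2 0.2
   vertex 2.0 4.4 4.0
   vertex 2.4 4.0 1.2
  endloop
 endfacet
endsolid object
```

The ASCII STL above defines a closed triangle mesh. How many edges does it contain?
21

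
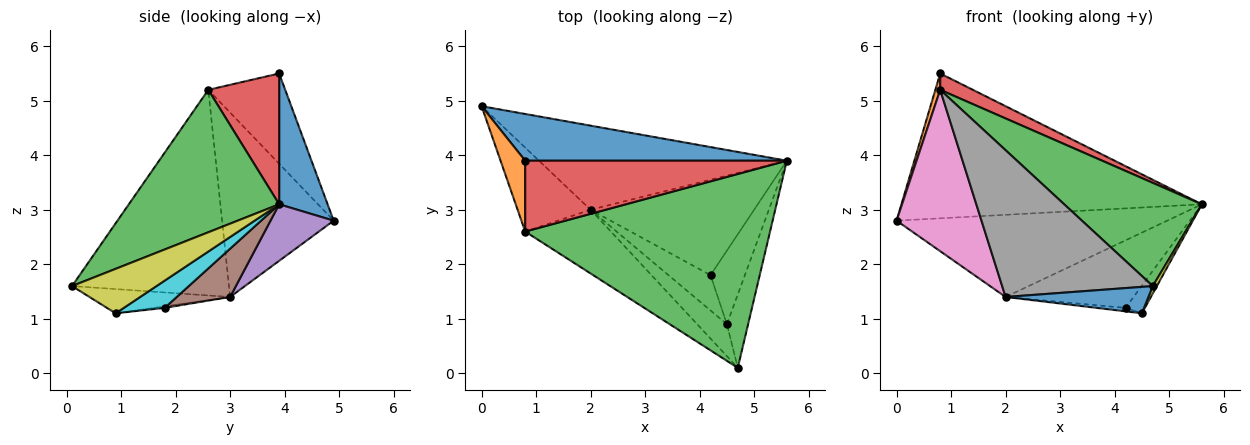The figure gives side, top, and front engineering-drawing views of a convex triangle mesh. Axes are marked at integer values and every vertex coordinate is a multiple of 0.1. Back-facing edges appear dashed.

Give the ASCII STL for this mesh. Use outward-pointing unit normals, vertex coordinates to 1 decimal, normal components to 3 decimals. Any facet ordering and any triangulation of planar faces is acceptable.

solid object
 facet normal 0.152 0.941 0.303
  outer loop
   vertex 0.8 3.9 5.5
   vertex 5.6 3.9 3.1
   vertex 0.0 4.9 2.8
  endloop
 endfacet
 facet normal -0.963 -0.061 0.263
  outer loop
   vertex 0.8 2.6 5.2
   vertex 0.8 3.9 5.5
   vertex 0.0 4.9 2.8
  endloop
 endfacet
 facet normal 0.457 -0.418 0.785
  outer loop
   vertex 0.8 2.6 5.2
   vertex 4.7 0.1 1.6
   vertex 5.6 3.9 3.1
  endloop
 endfacet
 facet normal 0.438 -0.202 0.876
  outer loop
   vertex 0.8 2.6 5.2
   vertex 5.6 3.9 3.1
   vertex 0.8 3.9 5.5
  endloop
 endfacet
 facet normal 0.161 0.690 -0.706
  outer loop
   vertex 2.0 3.0 1.4
   vertex 0.0 4.9 2.8
   vertex 5.6 3.9 3.1
  endloop
 endfacet
 facet normal 0.234 0.562 -0.793
  outer loop
   vertex 2.0 3.0 1.4
   vertex 5.6 3.9 3.1
   vertex 4.2 1.8 1.2
  endloop
 endfacet
 facet normal -0.759 -0.578 -0.300
  outer loop
   vertex 2.0 3.0 1.4
   vertex 0.8 2.6 5.2
   vertex 0.0 4.9 2.8
  endloop
 endfacet
 facet normal -0.691 -0.663 -0.288
  outer loop
   vertex 2.0 3.0 1.4
   vertex 4.7 0.1 1.6
   vertex 0.8 2.6 5.2
  endloop
 endfacet
 facet normal 0.902 -0.044 -0.430
  outer loop
   vertex 4.5 0.9 1.1
   vertex 5.6 3.9 3.1
   vertex 4.7 0.1 1.6
  endloop
 endfacet
 facet normal 0.596 0.282 -0.751
  outer loop
   vertex 4.5 0.9 1.1
   vertex 4.2 1.8 1.2
   vertex 5.6 3.9 3.1
  endloop
 endfacet
 facet normal -0.532 -0.540 -0.652
  outer loop
   vertex 4.5 0.9 1.1
   vertex 4.7 0.1 1.6
   vertex 2.0 3.0 1.4
  endloop
 endfacet
 facet normal -0.037 0.098 -0.994
  outer loop
   vertex 4.5 0.9 1.1
   vertex 2.0 3.0 1.4
   vertex 4.2 1.8 1.2
  endloop
 endfacet
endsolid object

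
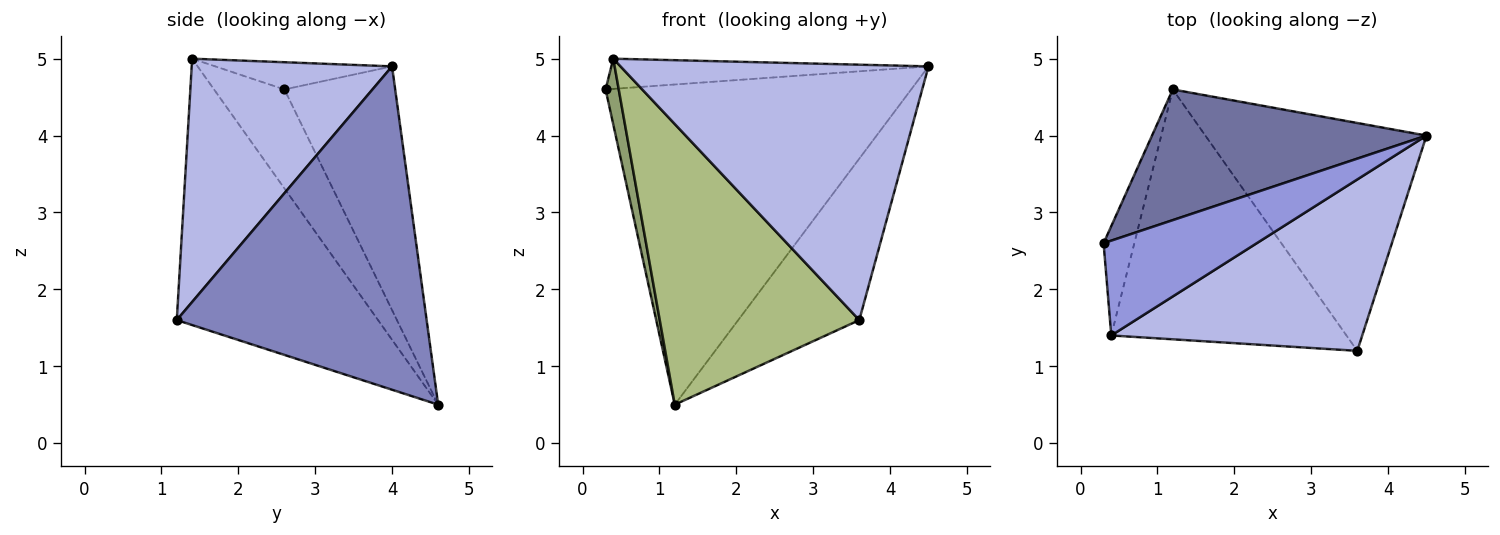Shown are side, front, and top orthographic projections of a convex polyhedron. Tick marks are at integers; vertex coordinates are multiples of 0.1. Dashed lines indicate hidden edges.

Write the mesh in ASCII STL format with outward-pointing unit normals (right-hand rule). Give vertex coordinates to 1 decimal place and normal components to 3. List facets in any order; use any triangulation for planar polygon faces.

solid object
 facet normal -0.318 0.878 0.358
  outer loop
   vertex 1.2 4.6 0.5
   vertex 0.3 2.6 4.6
   vertex 4.5 4.0 4.9
  endloop
 endfacet
 facet normal 0.766 0.371 -0.524
  outer loop
   vertex 1.2 4.6 0.5
   vertex 4.5 4.0 4.9
   vertex 3.6 1.2 1.6
  endloop
 endfacet
 facet normal -0.167 0.299 0.939
  outer loop
   vertex 0.4 1.4 5.0
   vertex 4.5 4.0 4.9
   vertex 0.3 2.6 4.6
  endloop
 endfacet
 facet normal 0.475 -0.731 0.490
  outer loop
   vertex 0.4 1.4 5.0
   vertex 3.6 1.2 1.6
   vertex 4.5 4.0 4.9
  endloop
 endfacet
 facet normal -0.940 -0.176 -0.292
  outer loop
   vertex 0.4 1.4 5.0
   vertex 0.3 2.6 4.6
   vertex 1.2 4.6 0.5
  endloop
 endfacet
 facet normal -0.602 -0.597 -0.531
  outer loop
   vertex 0.4 1.4 5.0
   vertex 1.2 4.6 0.5
   vertex 3.6 1.2 1.6
  endloop
 endfacet
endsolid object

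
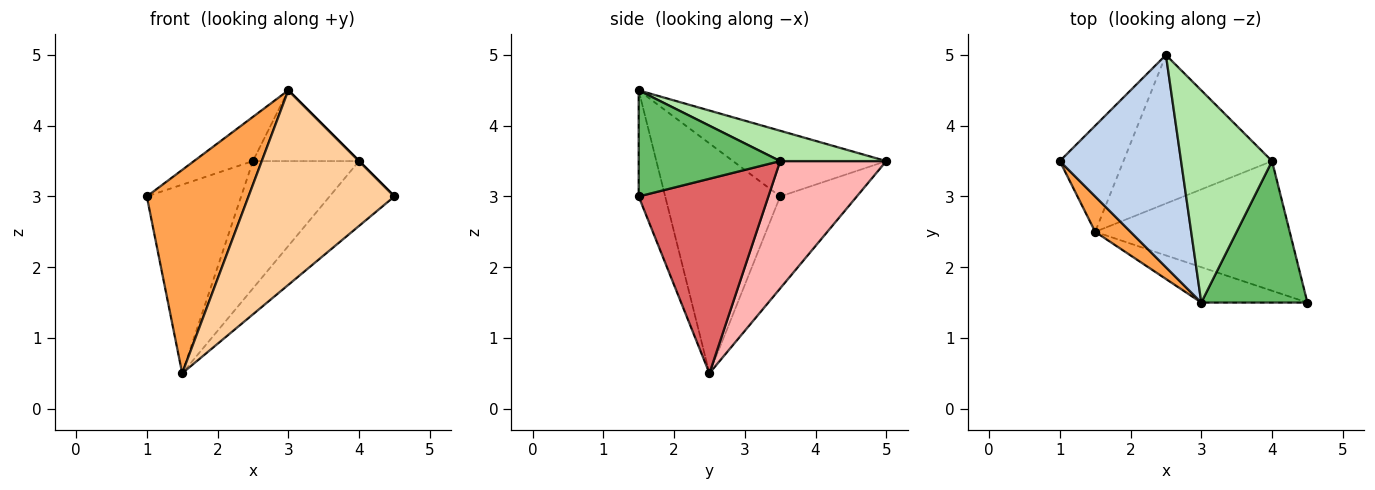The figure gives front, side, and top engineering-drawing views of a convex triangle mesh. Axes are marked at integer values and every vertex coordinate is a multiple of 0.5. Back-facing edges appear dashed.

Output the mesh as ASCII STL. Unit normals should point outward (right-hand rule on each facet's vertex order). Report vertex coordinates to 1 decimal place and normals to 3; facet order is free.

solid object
 facet normal -0.578 0.711 -0.400
  outer loop
   vertex 1.5 2.5 0.5
   vertex 1.0 3.5 3.0
   vertex 2.5 5.0 3.5
  endloop
 endfacet
 facet normal -0.468 0.180 0.865
  outer loop
   vertex 3.0 1.5 4.5
   vertex 2.5 5.0 3.5
   vertex 1.0 3.5 3.0
  endloop
 endfacet
 facet normal -0.744 -0.658 0.114
  outer loop
   vertex 3.0 1.5 4.5
   vertex 1.0 3.5 3.0
   vertex 1.5 2.5 0.5
  endloop
 endfacet
 facet normal -0.176 -0.968 -0.176
  outer loop
   vertex 3.0 1.5 4.5
   vertex 1.5 2.5 0.5
   vertex 4.5 1.5 3.0
  endloop
 endfacet
 facet normal 0.707 0.000 0.707
  outer loop
   vertex 4.0 3.5 3.5
   vertex 3.0 1.5 4.5
   vertex 4.5 1.5 3.0
  endloop
 endfacet
 facet normal 0.302 0.302 0.905
  outer loop
   vertex 4.0 3.5 3.5
   vertex 2.5 5.0 3.5
   vertex 3.0 1.5 4.5
  endloop
 endfacet
 facet normal 0.667 0.333 -0.667
  outer loop
   vertex 4.0 3.5 3.5
   vertex 4.5 1.5 3.0
   vertex 1.5 2.5 0.5
  endloop
 endfacet
 facet normal 0.545 0.545 -0.636
  outer loop
   vertex 4.0 3.5 3.5
   vertex 1.5 2.5 0.5
   vertex 2.5 5.0 3.5
  endloop
 endfacet
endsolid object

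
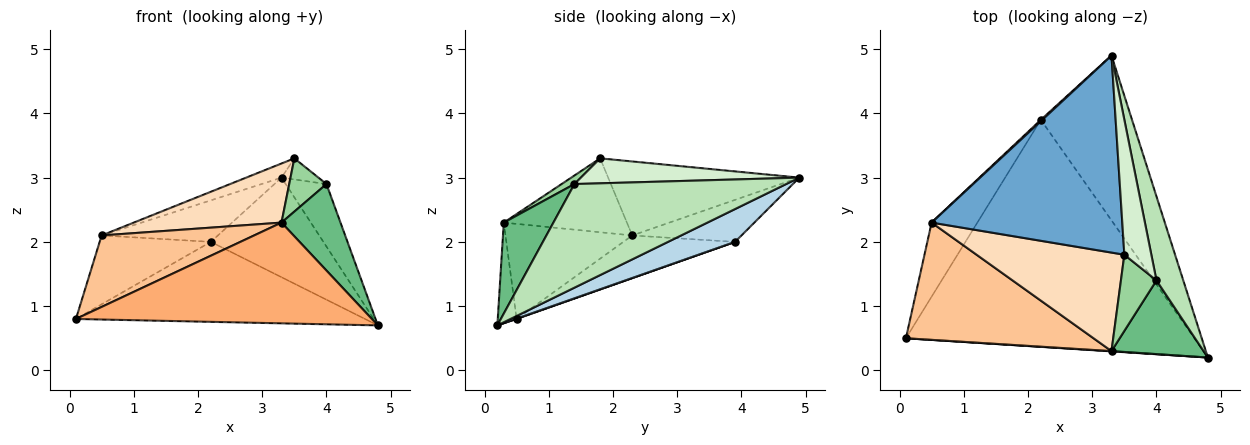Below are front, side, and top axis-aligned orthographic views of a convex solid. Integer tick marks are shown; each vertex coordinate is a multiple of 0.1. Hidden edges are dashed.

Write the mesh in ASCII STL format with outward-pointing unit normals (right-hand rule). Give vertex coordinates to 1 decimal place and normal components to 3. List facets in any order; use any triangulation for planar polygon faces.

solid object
 facet normal -0.361 0.067 0.930
  outer loop
   vertex 0.5 2.3 2.1
   vertex 3.5 1.8 3.3
   vertex 3.3 4.9 3.0
  endloop
 endfacet
 facet normal 0.001 0.332 -0.943
  outer loop
   vertex 2.2 3.9 2.0
   vertex 4.8 0.2 0.7
   vertex 0.1 0.5 0.8
  endloop
 endfacet
 facet normal 0.294 0.494 -0.818
  outer loop
   vertex 2.2 3.9 2.0
   vertex 3.3 4.9 3.0
   vertex 4.8 0.2 0.7
  endloop
 endfacet
 facet normal -0.565 0.562 -0.604
  outer loop
   vertex 2.2 3.9 2.0
   vertex 0.1 0.5 0.8
   vertex 0.5 2.3 2.1
  endloop
 endfacet
 facet normal -0.684 0.729 0.024
  outer loop
   vertex 2.2 3.9 2.0
   vertex 0.5 2.3 2.1
   vertex 3.3 4.9 3.0
  endloop
 endfacet
 facet normal -0.064 -0.998 0.003
  outer loop
   vertex 3.3 0.3 2.3
   vertex 0.1 0.5 0.8
   vertex 4.8 0.2 0.7
  endloop
 endfacet
 facet normal -0.397 -0.478 0.784
  outer loop
   vertex 3.3 0.3 2.3
   vertex 0.5 2.3 2.1
   vertex 0.1 0.5 0.8
  endloop
 endfacet
 facet normal -0.394 -0.473 0.788
  outer loop
   vertex 3.3 0.3 2.3
   vertex 3.5 1.8 3.3
   vertex 0.5 2.3 2.1
  endloop
 endfacet
 facet normal 0.540 -0.641 0.546
  outer loop
   vertex 4.0 1.4 2.9
   vertex 3.3 0.3 2.3
   vertex 4.8 0.2 0.7
  endloop
 endfacet
 facet normal 0.194 -0.562 0.804
  outer loop
   vertex 4.0 1.4 2.9
   vertex 3.5 1.8 3.3
   vertex 3.3 0.3 2.3
  endloop
 endfacet
 facet normal 0.952 0.183 0.246
  outer loop
   vertex 4.0 1.4 2.9
   vertex 4.8 0.2 0.7
   vertex 3.3 4.9 3.0
  endloop
 endfacet
 facet normal 0.675 0.114 0.729
  outer loop
   vertex 4.0 1.4 2.9
   vertex 3.3 4.9 3.0
   vertex 3.5 1.8 3.3
  endloop
 endfacet
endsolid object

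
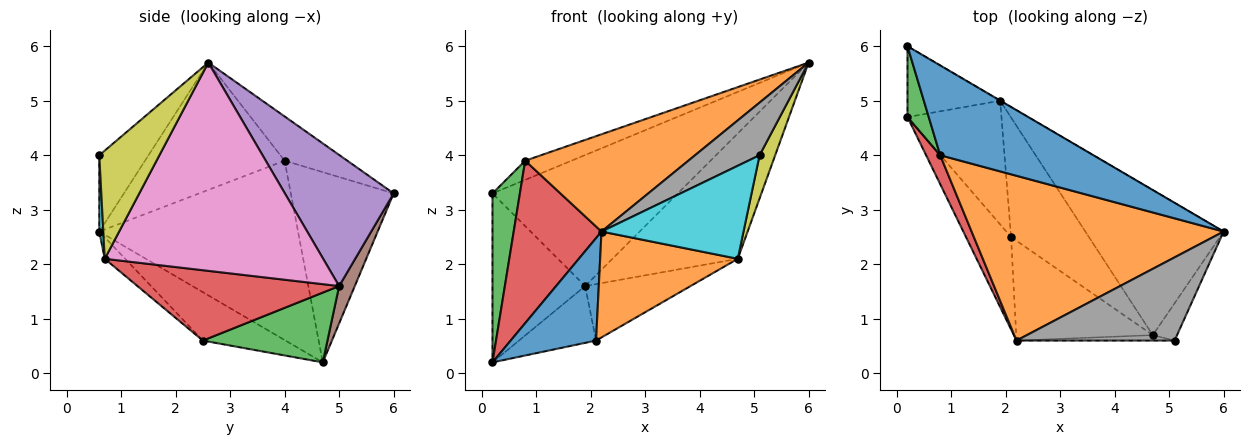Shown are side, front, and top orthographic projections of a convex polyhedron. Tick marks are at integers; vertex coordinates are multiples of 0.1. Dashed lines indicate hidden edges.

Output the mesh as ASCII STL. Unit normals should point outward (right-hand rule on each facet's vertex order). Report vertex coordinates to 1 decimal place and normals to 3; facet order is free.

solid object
 facet normal -0.272 0.201 0.941
  outer loop
   vertex 0.8 4.0 3.9
   vertex 6.0 2.6 5.7
   vertex 0.2 6.0 3.3
  endloop
 endfacet
 facet normal -0.399 -0.466 0.790
  outer loop
   vertex 0.8 4.0 3.9
   vertex 2.2 0.6 2.6
   vertex 6.0 2.6 5.7
  endloop
 endfacet
 facet normal -0.961 -0.256 0.107
  outer loop
   vertex 0.8 4.0 3.9
   vertex 0.2 6.0 3.3
   vertex 0.2 4.7 0.2
  endloop
 endfacet
 facet normal -0.912 -0.403 0.072
  outer loop
   vertex 0.8 4.0 3.9
   vertex 0.2 4.7 0.2
   vertex 2.2 0.6 2.6
  endloop
 endfacet
 facet normal 0.506 0.862 -0.001
  outer loop
   vertex 1.9 5.0 1.6
   vertex 0.2 6.0 3.3
   vertex 6.0 2.6 5.7
  endloop
 endfacet
 facet normal 0.154 0.911 -0.382
  outer loop
   vertex 1.9 5.0 1.6
   vertex 0.2 4.7 0.2
   vertex 0.2 6.0 3.3
  endloop
 endfacet
 facet normal 0.752 0.431 -0.499
  outer loop
   vertex 1.9 5.0 1.6
   vertex 6.0 2.6 5.7
   vertex 4.7 0.7 2.1
  endloop
 endfacet
 facet normal -0.378 -0.495 0.782
  outer loop
   vertex 5.1 0.6 4.0
   vertex 6.0 2.6 5.7
   vertex 2.2 0.6 2.6
  endloop
 endfacet
 facet normal 0.946 -0.245 -0.212
  outer loop
   vertex 5.1 0.6 4.0
   vertex 4.7 0.7 2.1
   vertex 6.0 2.6 5.7
  endloop
 endfacet
 facet normal 0.028 -0.998 -0.058
  outer loop
   vertex 5.1 0.6 4.0
   vertex 2.2 0.6 2.6
   vertex 4.7 0.7 2.1
  endloop
 endfacet
 facet normal -0.584 -0.603 -0.544
  outer loop
   vertex 2.1 2.5 0.6
   vertex 2.2 0.6 2.6
   vertex 0.2 4.7 0.2
  endloop
 endfacet
 facet normal -0.107 -0.723 -0.682
  outer loop
   vertex 2.1 2.5 0.6
   vertex 4.7 0.7 2.1
   vertex 2.2 0.6 2.6
  endloop
 endfacet
 facet normal 0.559 0.346 -0.753
  outer loop
   vertex 2.1 2.5 0.6
   vertex 0.2 4.7 0.2
   vertex 1.9 5.0 1.6
  endloop
 endfacet
 facet normal 0.633 0.331 -0.700
  outer loop
   vertex 2.1 2.5 0.6
   vertex 1.9 5.0 1.6
   vertex 4.7 0.7 2.1
  endloop
 endfacet
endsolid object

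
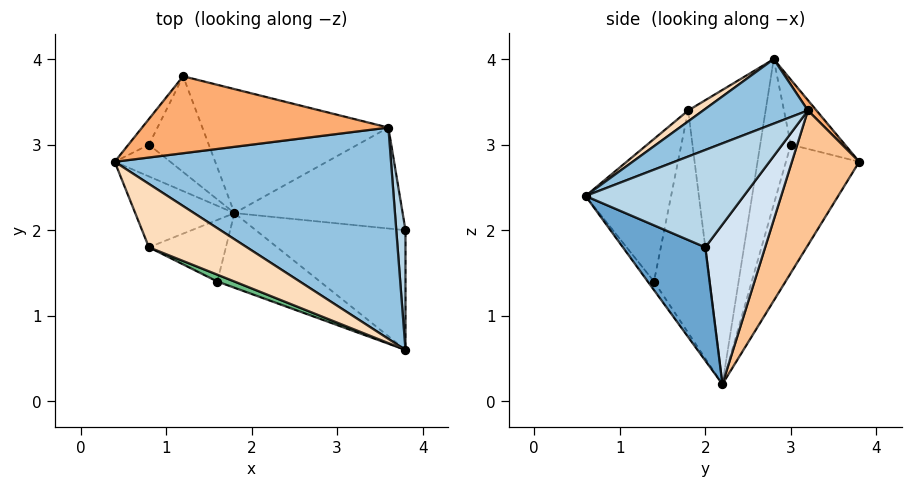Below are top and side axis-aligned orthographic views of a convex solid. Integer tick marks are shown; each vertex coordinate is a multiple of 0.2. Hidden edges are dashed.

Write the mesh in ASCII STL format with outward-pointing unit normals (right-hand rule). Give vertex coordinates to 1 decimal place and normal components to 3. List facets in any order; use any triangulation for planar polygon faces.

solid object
 facet normal 0.571 -0.323 -0.754
  outer loop
   vertex 1.8 2.2 0.2
   vertex 3.8 2.0 1.8
   vertex 3.8 0.6 2.4
  endloop
 endfacet
 facet normal 0.214 -0.336 0.917
  outer loop
   vertex 3.6 3.2 3.4
   vertex 0.4 2.8 4.0
   vertex 3.8 0.6 2.4
  endloop
 endfacet
 facet normal 0.995 0.040 0.094
  outer loop
   vertex 3.6 3.2 3.4
   vertex 3.8 0.6 2.4
   vertex 3.8 2.0 1.8
  endloop
 endfacet
 facet normal 0.467 0.734 -0.492
  outer loop
   vertex 3.6 3.2 3.4
   vertex 3.8 2.0 1.8
   vertex 1.8 2.2 0.2
  endloop
 endfacet
 facet normal -0.047 -0.828 -0.559
  outer loop
   vertex 1.6 1.4 1.4
   vertex 1.8 2.2 0.2
   vertex 3.8 0.6 2.4
  endloop
 endfacet
 facet normal 0.027 0.759 0.651
  outer loop
   vertex 1.2 3.8 2.8
   vertex 0.4 2.8 4.0
   vertex 3.6 3.2 3.4
  endloop
 endfacet
 facet normal 0.320 0.838 -0.442
  outer loop
   vertex 1.2 3.8 2.8
   vertex 3.6 3.2 3.4
   vertex 1.8 2.2 0.2
  endloop
 endfacet
 facet normal 0.097 -0.483 0.870
  outer loop
   vertex 0.8 1.8 3.4
   vertex 3.8 0.6 2.4
   vertex 0.4 2.8 4.0
  endloop
 endfacet
 facet normal -0.359 -0.932 0.043
  outer loop
   vertex 0.8 1.8 3.4
   vertex 1.6 1.4 1.4
   vertex 3.8 0.6 2.4
  endloop
 endfacet
 facet normal -0.931 -0.184 -0.314
  outer loop
   vertex 0.8 1.8 3.4
   vertex 0.4 2.8 4.0
   vertex 1.8 2.2 0.2
  endloop
 endfacet
 facet normal -0.916 -0.247 -0.317
  outer loop
   vertex 0.8 1.8 3.4
   vertex 1.8 2.2 0.2
   vertex 1.6 1.4 1.4
  endloop
 endfacet
 facet normal -0.931 0.082 -0.356
  outer loop
   vertex 0.8 3.0 3.0
   vertex 1.8 2.2 0.2
   vertex 0.4 2.8 4.0
  endloop
 endfacet
 facet normal -0.885 0.373 -0.279
  outer loop
   vertex 0.8 3.0 3.0
   vertex 0.4 2.8 4.0
   vertex 1.2 3.8 2.8
  endloop
 endfacet
 facet normal -0.856 0.328 -0.399
  outer loop
   vertex 0.8 3.0 3.0
   vertex 1.2 3.8 2.8
   vertex 1.8 2.2 0.2
  endloop
 endfacet
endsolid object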